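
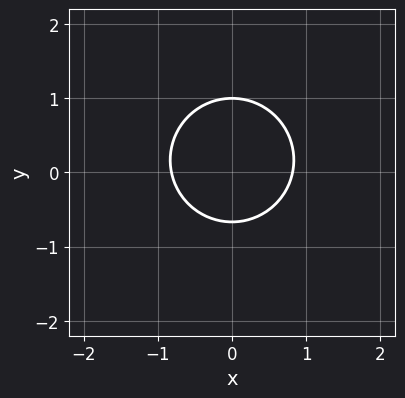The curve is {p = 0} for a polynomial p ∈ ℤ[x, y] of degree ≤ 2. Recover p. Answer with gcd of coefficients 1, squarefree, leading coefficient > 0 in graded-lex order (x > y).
3*x^2 + 3*y^2 - y - 2

The degree is 2 — the shape is more complex than any degree-1 curve.
Symmetries: the x ↦ −x reflection is a symmetry, so x appears only in even powers.
From the axis intercepts and sections: it crosses the y-axis at the gridline y = 1.
These observations pin down the coefficients.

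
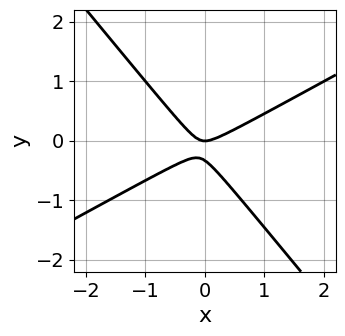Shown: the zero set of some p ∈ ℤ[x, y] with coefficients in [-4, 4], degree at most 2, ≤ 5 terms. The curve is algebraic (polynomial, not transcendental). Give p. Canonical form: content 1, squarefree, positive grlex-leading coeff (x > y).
2*x^2 - 2*x*y - 3*y^2 - y

1. Degree: no degree-1 curve has this shape, so deg p = 2.
2. Checking where it meets the axes: it crosses the x-axis at the gridline x = 0; it meets the y-axis at y = 0 (among the integer gridlines).
3. The integer polynomial consistent with all of this is the stated p.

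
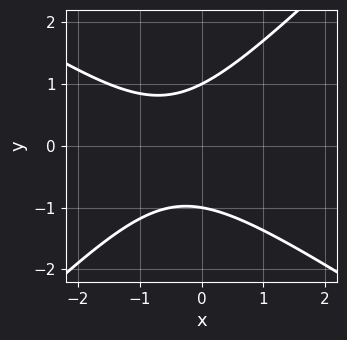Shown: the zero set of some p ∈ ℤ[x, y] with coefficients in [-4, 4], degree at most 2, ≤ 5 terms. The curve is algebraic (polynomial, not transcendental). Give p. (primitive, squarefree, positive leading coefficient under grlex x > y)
2*x^2 + x*y - 3*y^2 + 2*x + 3

1. Degree: a generic line meets the curve in up to 2 points, so deg p = 2.
2. Observable constraints: the curve avoids every integer x-axis point in the box; the y-axis gridline crossings are at y ∈ {-1, 1}.
3. Together with the visible shape, these determine p as stated.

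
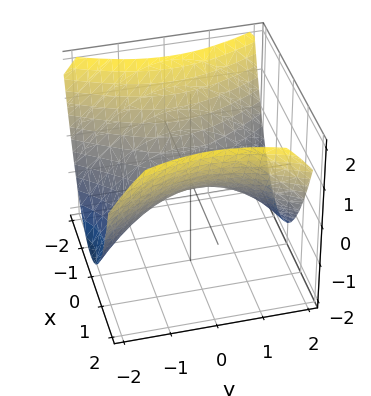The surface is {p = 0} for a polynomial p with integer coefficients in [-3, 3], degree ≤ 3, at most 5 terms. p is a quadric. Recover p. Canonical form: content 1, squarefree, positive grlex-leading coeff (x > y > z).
(a) deg p = 2. A saddle surface; a quadric.
(b) Symmetries: the x ↦ −x reflection is a symmetry, so x appears only in even powers; mirror symmetry y ↦ −y ⇒ only even powers of y.
(c) Reading off the gridlines: one z-axis crossing is at z = 0; one y-axis crossing is at y = 0; it crosses the x-axis at the gridline x = 0.
(d) Together with the visible shape, these determine p as stated.

2*x^2 - y^2 - 3*z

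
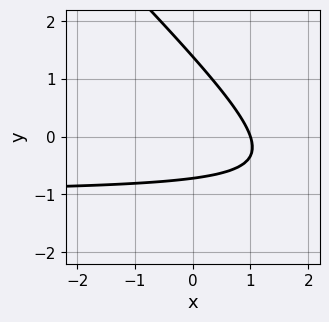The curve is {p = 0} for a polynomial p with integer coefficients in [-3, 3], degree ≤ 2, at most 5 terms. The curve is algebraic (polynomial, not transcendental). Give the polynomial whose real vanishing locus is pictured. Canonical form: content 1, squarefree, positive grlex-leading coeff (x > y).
3*x*y + 3*y^2 + 3*x - 2*y - 3

1. deg p = 2. The shape is more complex than any degree-1 curve.
2. Checking where it meets the axes: it crosses the x-axis at the gridline x = 1.
3. Solving for integer coefficients yields p as stated.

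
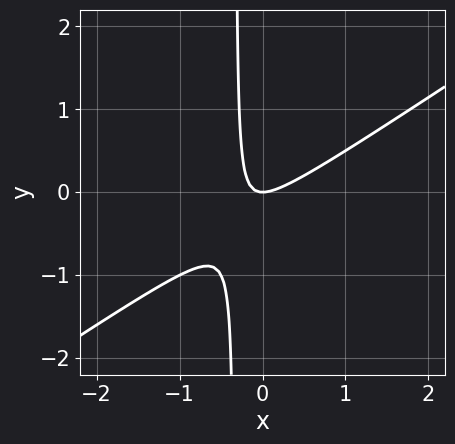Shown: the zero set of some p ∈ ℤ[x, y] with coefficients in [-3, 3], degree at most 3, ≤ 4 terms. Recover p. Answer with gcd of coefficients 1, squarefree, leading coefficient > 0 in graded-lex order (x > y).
First, deg p = 2. A generic line meets the curve in up to 2 points.
Then, checking where it meets the axes: one x-axis crossing is at x = 0; it meets the y-axis at y = 0 (among the integer gridlines).
Finally, assembling these constraints gives the stated polynomial.

2*x^2 - 3*x*y - y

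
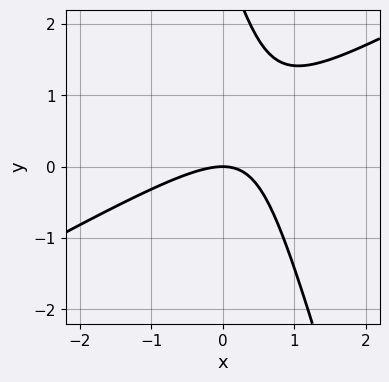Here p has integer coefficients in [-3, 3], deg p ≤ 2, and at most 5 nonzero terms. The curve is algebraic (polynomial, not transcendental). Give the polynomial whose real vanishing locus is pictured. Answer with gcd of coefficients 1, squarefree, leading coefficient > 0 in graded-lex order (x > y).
2*x^2 - 3*x*y - y^2 + 3*y

First, degree: the shape is more complex than any degree-1 curve, so deg p = 2.
Next, against the integer gridlines: one y-axis crossing is at y = 0; it meets the x-axis at x = 0 (among the integer gridlines).
Finally, the integer polynomial consistent with all of this is the stated p.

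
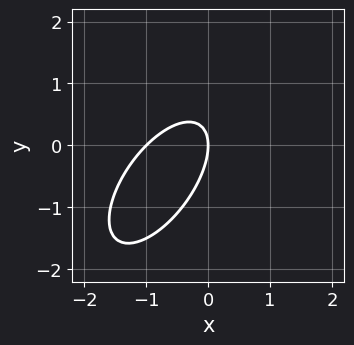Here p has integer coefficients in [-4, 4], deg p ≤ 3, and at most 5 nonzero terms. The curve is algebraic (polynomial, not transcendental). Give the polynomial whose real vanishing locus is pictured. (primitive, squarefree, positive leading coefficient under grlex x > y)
3*x^2 - 3*x*y + 2*y^2 + 3*x

First, deg p = 2. No degree-1 curve has this shape.
Next, from the axis intercepts and sections: one y-axis crossing is at y = 0; among the integer gridlines, it crosses the x-axis at x ∈ {-1, 0}.
Finally, solving for integer coefficients yields p as stated.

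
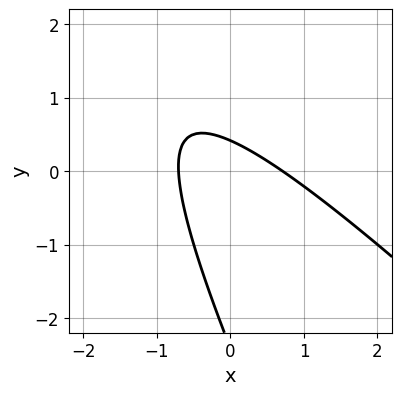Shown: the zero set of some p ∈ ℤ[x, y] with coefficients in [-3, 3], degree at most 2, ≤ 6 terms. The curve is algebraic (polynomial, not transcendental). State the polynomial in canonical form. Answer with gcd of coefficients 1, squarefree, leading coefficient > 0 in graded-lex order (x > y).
deg p = 2.
Matching integer coefficients to the picture gives p.

2*x^2 + 3*x*y + y^2 + 2*y - 1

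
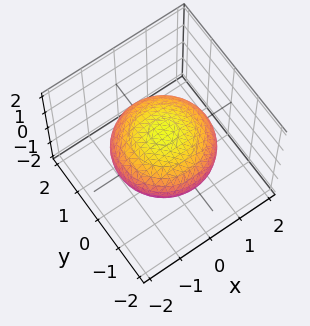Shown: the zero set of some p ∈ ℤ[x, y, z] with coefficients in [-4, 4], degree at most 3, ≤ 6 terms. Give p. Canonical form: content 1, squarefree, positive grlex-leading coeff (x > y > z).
(a) deg p = 2. No degree-1 surface has this shape.
(b) Symmetry: every cross-section ⟂ z is a circle, so x, y appear only via x² + y².
(c) Reading off the gridlines: the z-axis gridline crossings are at z ∈ {-1, 1}; a circular section at z = 0 has radius between 1 and 2.
(d) The integer polynomial consistent with all of this is the stated p.

x^2 + y^2 + 2*z^2 - 2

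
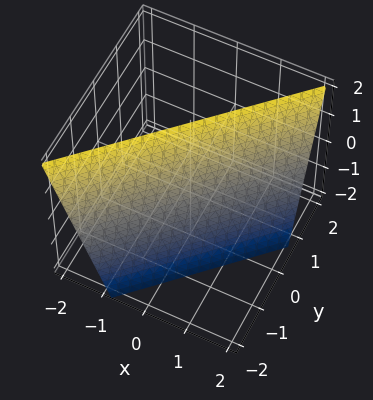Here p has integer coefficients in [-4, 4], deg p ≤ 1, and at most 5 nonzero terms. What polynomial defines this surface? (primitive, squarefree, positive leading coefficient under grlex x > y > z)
3*x - 3*y + z - 2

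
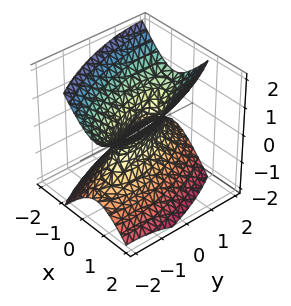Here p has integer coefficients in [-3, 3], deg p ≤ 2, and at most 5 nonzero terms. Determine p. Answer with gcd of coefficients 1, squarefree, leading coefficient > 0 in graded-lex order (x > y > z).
1. The degree is 2 — the shape is more complex than any degree-1 surface.
2. Checking where it meets the axes: the surface avoids every integer z-axis point in the box; among the integer gridlines, it crosses the y-axis at y ∈ {-1, 1}.
3. The integer polynomial consistent with all of this is the stated p.

3*x^2 + 2*x*y + y^2 - 2*z^2 - 1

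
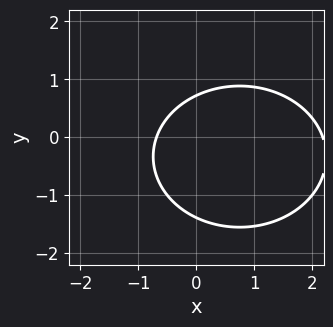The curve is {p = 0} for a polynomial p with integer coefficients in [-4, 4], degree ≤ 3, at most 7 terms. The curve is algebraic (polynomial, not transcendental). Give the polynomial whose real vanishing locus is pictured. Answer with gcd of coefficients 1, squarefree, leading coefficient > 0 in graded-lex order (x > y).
The degree is 2 — the shape is more complex than any degree-1 curve.
The integer polynomial consistent with all of this is the stated p.

2*x^2 + 3*y^2 - 3*x + 2*y - 3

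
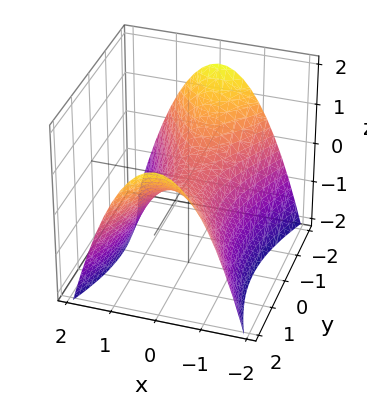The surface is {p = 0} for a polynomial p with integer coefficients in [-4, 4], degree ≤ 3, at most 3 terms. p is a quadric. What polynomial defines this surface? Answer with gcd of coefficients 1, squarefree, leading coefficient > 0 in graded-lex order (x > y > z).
1. The degree is 2 — a hyperbolic paraboloid; a quadric.
2. Symmetries: mirror symmetry y ↦ −y ⇒ only even powers of y; it's symmetric under x → −x, forcing even powers of x.
3. From the visible intercepts: it crosses the z-axis at the gridline z = 0; it crosses the x-axis at the gridline x = 0; it meets the y-axis at y = 0 (among the integer gridlines).
4. Putting this together gives p.

3*x^2 - y^2 + 3*z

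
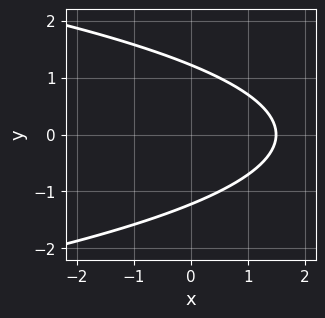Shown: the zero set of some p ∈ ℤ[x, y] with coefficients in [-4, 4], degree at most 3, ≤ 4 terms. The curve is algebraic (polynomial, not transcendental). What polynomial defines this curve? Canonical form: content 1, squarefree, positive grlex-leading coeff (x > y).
2*y^2 + 2*x - 3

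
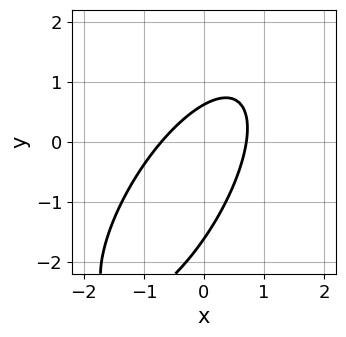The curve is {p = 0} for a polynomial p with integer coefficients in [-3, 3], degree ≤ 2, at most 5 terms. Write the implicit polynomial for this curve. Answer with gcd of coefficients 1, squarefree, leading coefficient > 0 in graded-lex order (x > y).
1. The degree is 2 — the shape is more complex than any degree-1 curve.
2. The integer polynomial consistent with all of this is the stated p.

2*x^2 - 2*x*y + y^2 + y - 1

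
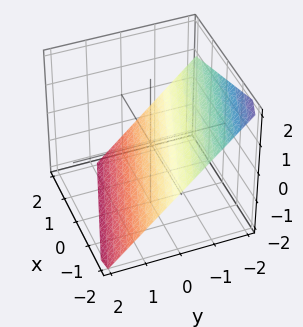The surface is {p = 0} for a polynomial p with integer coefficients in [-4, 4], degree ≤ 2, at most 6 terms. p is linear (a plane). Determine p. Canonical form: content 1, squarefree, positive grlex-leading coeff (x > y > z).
x + 3*y + 3*z + 2

(a) deg p = 1.
(b) Observable constraints: it meets the x-axis at x = -2 (among the integer gridlines).
(c) Putting this together gives p.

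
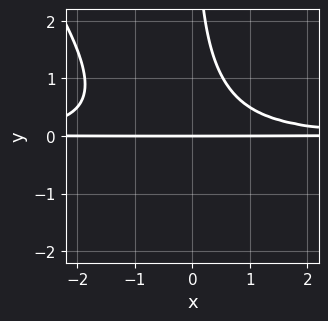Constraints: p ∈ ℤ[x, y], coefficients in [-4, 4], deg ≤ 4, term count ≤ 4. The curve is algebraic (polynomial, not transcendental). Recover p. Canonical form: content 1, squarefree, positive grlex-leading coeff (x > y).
3*x^2*y^2 + 2*x*y^3 + 2*x*y^2 - 3*y

First, deg p = 4.
Next, against the integer gridlines: every point of the x-axis in the box is on the curve; one y-axis crossing is at y = 0.
Finally, putting this together gives p.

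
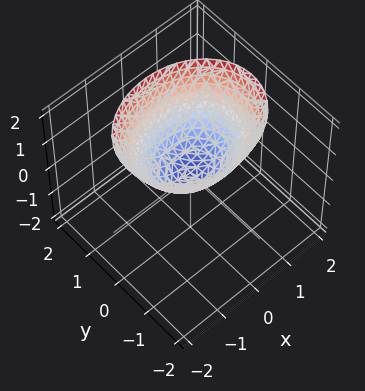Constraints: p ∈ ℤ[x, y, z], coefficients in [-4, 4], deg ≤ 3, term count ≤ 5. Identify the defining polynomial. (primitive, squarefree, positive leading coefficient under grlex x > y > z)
2*x^2 + 3*y^2 - 3*z

First, degree: a paraboloid; a quadric, so deg p = 2.
Next, symmetries: the y ↦ −y reflection is a symmetry, so y appears only in even powers; the x ↦ −x reflection is a symmetry, so x appears only in even powers.
Then, against the integer gridlines: it meets the z-axis at z = 0 (among the integer gridlines); it crosses the x-axis at the gridline x = 0; it meets the y-axis at y = 0 (among the integer gridlines).
Finally, the integer polynomial consistent with all of this is the stated p.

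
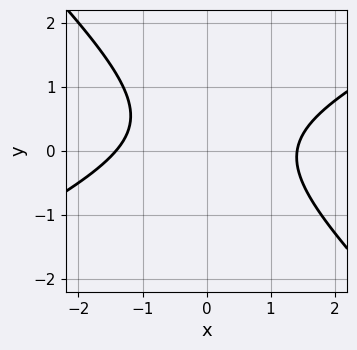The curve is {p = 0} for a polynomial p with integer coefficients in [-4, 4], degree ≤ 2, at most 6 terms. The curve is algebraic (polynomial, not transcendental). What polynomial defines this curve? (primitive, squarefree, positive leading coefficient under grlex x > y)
(a) The degree is 2 — a generic line meets the curve in up to 2 points.
(b) Checking where it meets the axes: the curve avoids every integer y-axis point in the box.
(c) Assembling these constraints gives the stated polynomial.

x^2 - x*y - 2*y^2 + y - 2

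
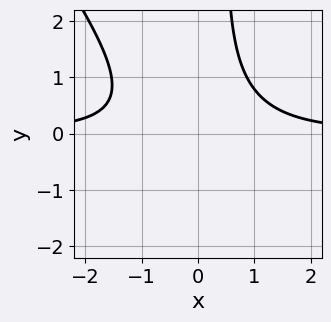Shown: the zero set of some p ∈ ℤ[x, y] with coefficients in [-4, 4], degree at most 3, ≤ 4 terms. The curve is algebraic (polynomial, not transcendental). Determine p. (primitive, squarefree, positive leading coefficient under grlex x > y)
First, deg p = 3.
Next, observable constraints: the curve avoids every integer x-axis point in the box; no y-intercept at any integer in the box.
Finally, solving for integer coefficients yields p as stated.

3*x^2*y + 2*x*y^2 - y^2 - 3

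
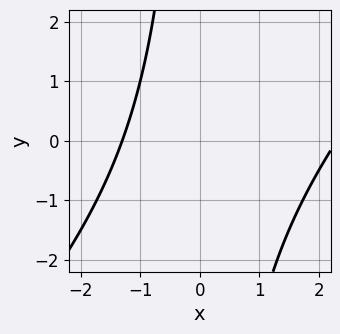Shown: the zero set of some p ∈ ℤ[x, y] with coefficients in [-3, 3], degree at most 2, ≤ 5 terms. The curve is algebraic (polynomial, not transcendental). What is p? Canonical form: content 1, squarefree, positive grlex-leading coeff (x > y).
x^2 - x*y - x - 3

deg p = 2. No degree-1 curve has this shape.
Reading off the gridlines: it misses every integer gridline on the y-axis.
Putting this together gives p.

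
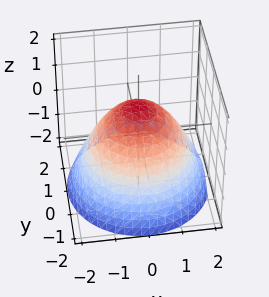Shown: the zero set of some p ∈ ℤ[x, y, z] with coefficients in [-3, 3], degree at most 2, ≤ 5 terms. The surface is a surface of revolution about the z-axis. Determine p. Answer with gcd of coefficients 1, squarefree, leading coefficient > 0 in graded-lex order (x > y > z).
2*x^2 + 2*y^2 + 3*z - 3

First, degree: a generic line meets the surface in up to 2 points, so deg p = 2.
Then, symmetry: the surface is invariant under rotation about z: p = q(x² + y², z).
Next, from the axis intercepts and sections: one z-axis crossing is at z = 1; a circular section at z = 0 has radius between 1 and 2.
Finally, solving for integer coefficients yields p as stated.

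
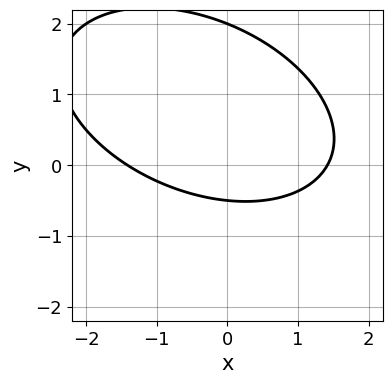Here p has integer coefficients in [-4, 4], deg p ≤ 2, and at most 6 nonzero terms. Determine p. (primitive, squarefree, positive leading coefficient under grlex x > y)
x^2 + x*y + 2*y^2 - 3*y - 2

First, deg p = 2. The shape is more complex than any degree-1 curve.
Next, reading off the gridlines: it meets the y-axis at y = 2 (among the integer gridlines).
Finally, matching integer coefficients to the picture gives p.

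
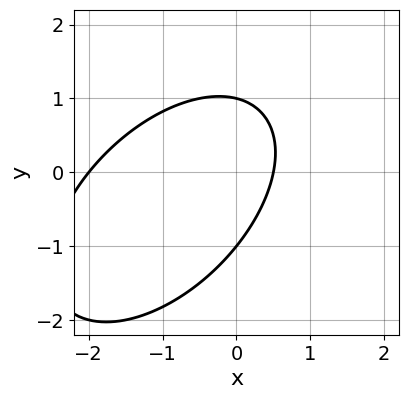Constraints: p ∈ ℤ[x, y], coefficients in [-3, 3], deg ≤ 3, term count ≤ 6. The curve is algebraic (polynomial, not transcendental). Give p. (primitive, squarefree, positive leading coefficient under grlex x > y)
2*x^2 - 2*x*y + 2*y^2 + 3*x - 2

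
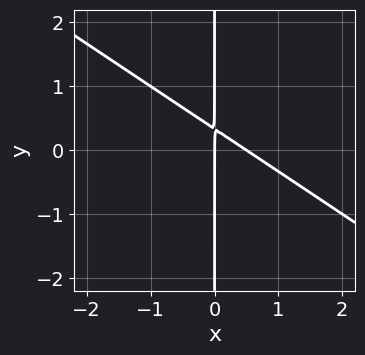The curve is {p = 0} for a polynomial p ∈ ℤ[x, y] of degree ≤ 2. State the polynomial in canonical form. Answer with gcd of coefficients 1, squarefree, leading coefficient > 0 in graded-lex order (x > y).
deg p = 2.
Reading off the gridlines: every point of the y-axis in the box is on the curve; one x-axis crossing is at x = 0.
The integer polynomial consistent with all of this is the stated p.

2*x^2 + 3*x*y - x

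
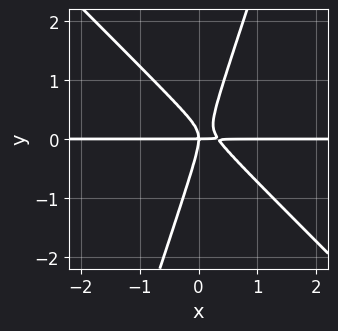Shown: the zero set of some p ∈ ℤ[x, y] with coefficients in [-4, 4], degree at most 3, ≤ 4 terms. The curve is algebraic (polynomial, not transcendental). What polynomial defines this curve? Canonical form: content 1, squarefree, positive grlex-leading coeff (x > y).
1. deg p = 3. No degree-2 curve has this shape.
2. Against the integer gridlines: the visible x-axis segment lies entirely on the curve; it crosses the y-axis at the gridline y = 0.
3. Matching integer coefficients to the picture gives p.

3*x^2*y + 2*x*y^2 - y^3 - x*y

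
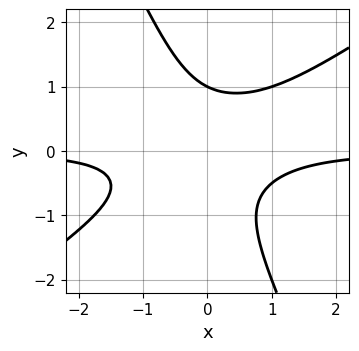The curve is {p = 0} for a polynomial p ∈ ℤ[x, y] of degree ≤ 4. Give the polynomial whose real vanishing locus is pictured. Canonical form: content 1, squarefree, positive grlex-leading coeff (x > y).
deg p = 3.
From the visible intercepts: it misses every integer gridline on the x-axis; one y-axis crossing is at y = 1.
Assembling these constraints gives the stated polynomial.

3*x^2*y - 3*x*y^2 - 2*y^3 + 2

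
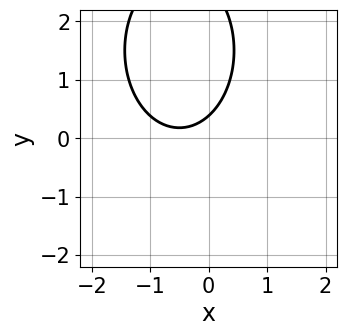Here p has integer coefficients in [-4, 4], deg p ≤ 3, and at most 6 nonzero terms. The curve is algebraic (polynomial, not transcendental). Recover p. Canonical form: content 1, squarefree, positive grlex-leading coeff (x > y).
First, degree: no degree-1 curve has this shape, so deg p = 2.
Then, from the axis intercepts and sections: the curve avoids every integer x-axis point in the box.
Finally, together with the visible shape, these determine p as stated.

2*x^2 + y^2 + 2*x - 3*y + 1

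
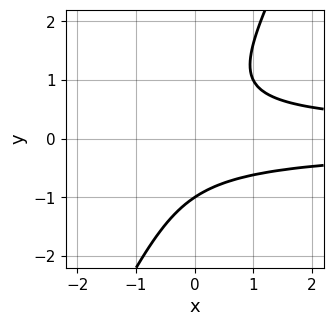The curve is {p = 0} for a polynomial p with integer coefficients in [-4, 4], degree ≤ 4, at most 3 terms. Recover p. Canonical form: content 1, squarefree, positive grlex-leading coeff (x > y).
2*x*y^2 - y^3 - 1

1. Degree: the shape is more complex than any degree-2 curve, so deg p = 3.
2. Reading off the gridlines: it crosses the y-axis at the gridline y = -1; no x-intercept at any integer in the box.
3. These observations pin down the coefficients.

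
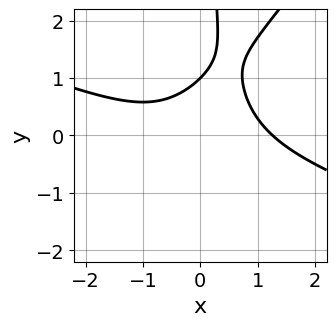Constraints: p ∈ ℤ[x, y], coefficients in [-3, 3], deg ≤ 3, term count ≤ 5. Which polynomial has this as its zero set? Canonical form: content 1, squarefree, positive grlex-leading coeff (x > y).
1. deg p = 3.
2. From the axis intercepts and sections: one y-axis crossing is at y = 1.
3. Fitting integer coefficients to these (and the overall shape) gives p.

x^3 + 2*x^2*y - 2*x*y^2 + 2*y - 2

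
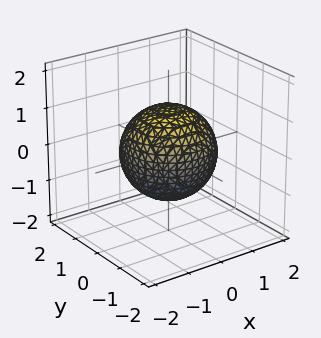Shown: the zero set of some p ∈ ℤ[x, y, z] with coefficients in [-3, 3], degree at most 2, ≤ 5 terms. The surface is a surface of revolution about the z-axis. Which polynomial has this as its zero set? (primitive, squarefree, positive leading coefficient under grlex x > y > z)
2*x^2 + 2*y^2 + 2*z^2 - 3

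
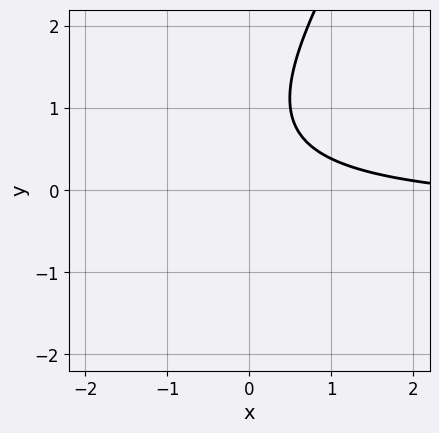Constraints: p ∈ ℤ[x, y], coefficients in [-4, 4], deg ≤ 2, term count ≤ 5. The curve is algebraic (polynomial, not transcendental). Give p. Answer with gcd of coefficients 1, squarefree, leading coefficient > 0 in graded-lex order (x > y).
The degree is 2 — no degree-1 curve has this shape.
From the visible intercepts: the curve avoids every integer y-axis point in the box; the curve avoids every integer x-axis point in the box.
Fitting integer coefficients to these (and the overall shape) gives p.

3*x*y - 2*y^2 + x + 3*y - 3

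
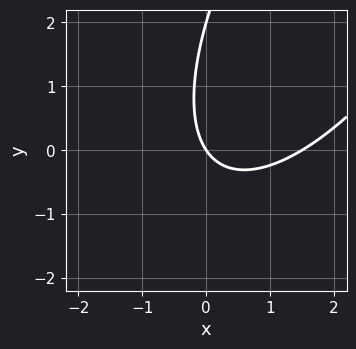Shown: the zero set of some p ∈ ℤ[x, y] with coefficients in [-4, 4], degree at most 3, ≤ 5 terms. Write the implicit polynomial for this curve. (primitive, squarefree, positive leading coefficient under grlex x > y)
2*x^2 - 2*x*y + y^2 - 3*x - 2*y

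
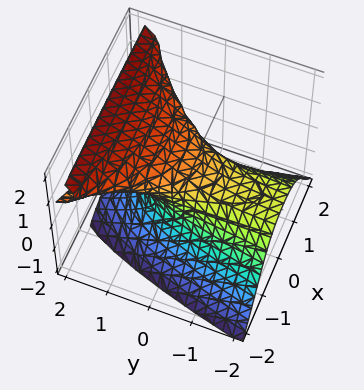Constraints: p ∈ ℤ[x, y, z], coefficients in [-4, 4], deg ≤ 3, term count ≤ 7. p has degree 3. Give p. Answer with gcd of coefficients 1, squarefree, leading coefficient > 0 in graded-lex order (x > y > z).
x^2*z - z^3 - 2*x^2 + 2*y*z + 1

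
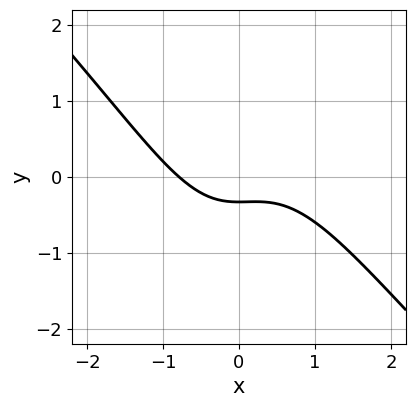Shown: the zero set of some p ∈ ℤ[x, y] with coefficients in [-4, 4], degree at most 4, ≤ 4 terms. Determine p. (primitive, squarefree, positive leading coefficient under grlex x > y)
2*x^3 + 2*x^2*y + 3*y + 1

1. The degree is 3 — a generic line meets the curve in up to 3 points.
2. Solving for integer coefficients yields p as stated.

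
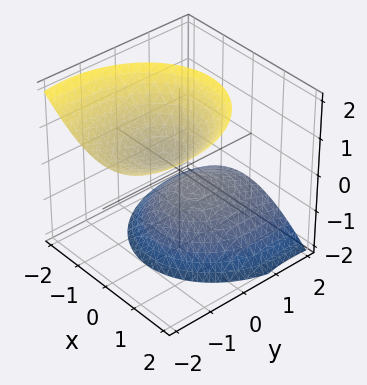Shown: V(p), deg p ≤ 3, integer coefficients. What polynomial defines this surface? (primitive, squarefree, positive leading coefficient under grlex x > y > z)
3*x^2 + 2*y^2 + 3*y*z - 2*z^2 + 1

The picture has 2 separate pieces.
The degree is 2 — no degree-1 surface has this shape.
Reading off the gridlines: no x-intercept at any integer in the box; the surface avoids every integer y-axis point in the box.
Matching integer coefficients to the picture gives p.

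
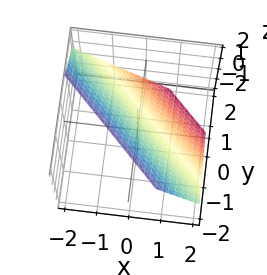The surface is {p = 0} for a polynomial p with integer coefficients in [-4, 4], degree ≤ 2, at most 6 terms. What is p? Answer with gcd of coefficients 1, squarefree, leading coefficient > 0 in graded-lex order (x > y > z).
First, deg p = 1. The surface is flat (a plane).
Finally, putting this together gives p.

3*x + 3*y + 3*z - 2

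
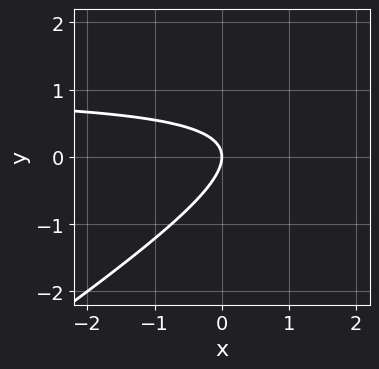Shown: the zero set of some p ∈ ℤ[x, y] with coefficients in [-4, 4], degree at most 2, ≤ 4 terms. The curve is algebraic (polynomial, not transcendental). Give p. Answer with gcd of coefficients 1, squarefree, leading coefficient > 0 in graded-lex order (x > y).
2*x*y - 3*y^2 - 2*x

(a) deg p = 2. A generic line meets the curve in up to 2 points.
(b) Checking where it meets the axes: it crosses the x-axis at the gridline x = 0; one y-axis crossing is at y = 0.
(c) Putting this together gives p.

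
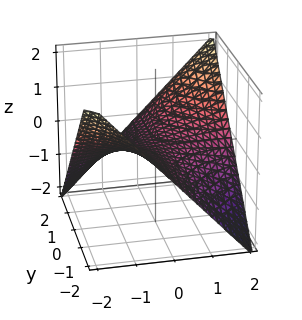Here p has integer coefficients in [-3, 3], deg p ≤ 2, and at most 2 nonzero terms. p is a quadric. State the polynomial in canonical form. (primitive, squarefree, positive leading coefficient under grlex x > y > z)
x*y - 2*z

Degree: a hyperbolic paraboloid; a quadric, so deg p = 2.
From the visible intercepts: every point of the y-axis in the box is on the surface; it meets the z-axis at z = 0 (among the integer gridlines); the visible x-axis segment lies entirely on the surface.
Solving for integer coefficients yields p as stated.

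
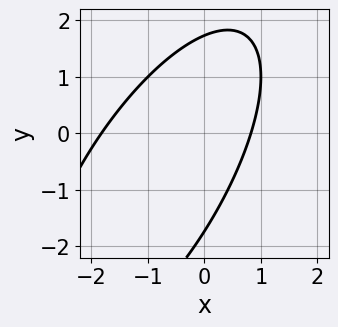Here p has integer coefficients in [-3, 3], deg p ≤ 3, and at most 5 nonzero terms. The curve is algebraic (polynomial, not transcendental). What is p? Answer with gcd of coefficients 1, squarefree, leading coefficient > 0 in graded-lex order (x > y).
First, the degree is 2 — a generic line meets the curve in up to 2 points.
Finally, the integer polynomial consistent with all of this is the stated p.

2*x^2 - 2*x*y + y^2 + 2*x - 3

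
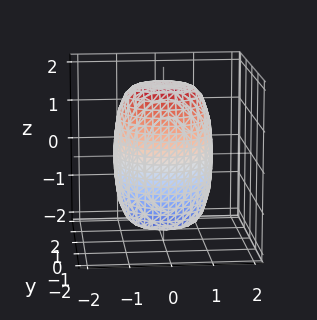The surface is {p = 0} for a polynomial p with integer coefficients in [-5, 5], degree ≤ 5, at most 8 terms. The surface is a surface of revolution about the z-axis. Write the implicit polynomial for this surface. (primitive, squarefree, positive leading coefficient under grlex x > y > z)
2*x^4 + 4*x^2*y^2 + 2*y^4 - x^2 - y^2 + z^2 - 3

Degree: a generic line meets the surface in up to 4 points, so deg p = 4.
Symmetries: rotational symmetry about the z-axis ⇒ p depends on x, y only through x² + y².
From the axis intercepts and sections: a circular section at z = 1 has radius between 1 and 2.
Putting this together gives p.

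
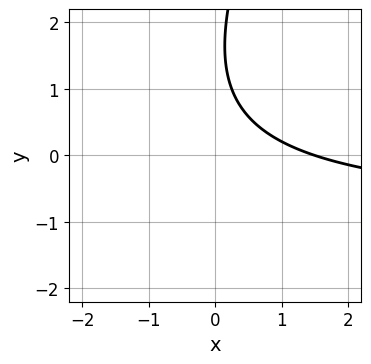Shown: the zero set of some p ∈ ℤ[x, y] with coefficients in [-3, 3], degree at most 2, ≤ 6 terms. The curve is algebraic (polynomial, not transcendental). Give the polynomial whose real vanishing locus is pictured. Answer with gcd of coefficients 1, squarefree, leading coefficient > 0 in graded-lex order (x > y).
1. The degree is 2 — no degree-1 curve has this shape.
2. Against the integer gridlines: the curve avoids every integer y-axis point in the box.
3. Together with the visible shape, these determine p as stated.

2*x*y - y^2 + 2*x + 3*y - 3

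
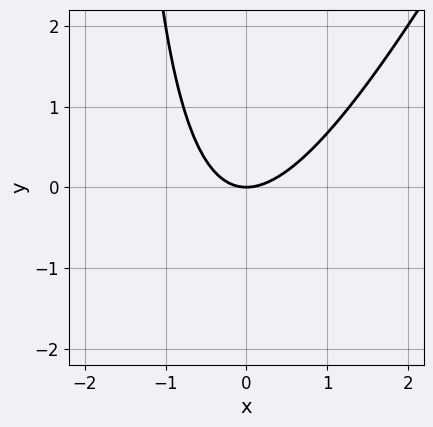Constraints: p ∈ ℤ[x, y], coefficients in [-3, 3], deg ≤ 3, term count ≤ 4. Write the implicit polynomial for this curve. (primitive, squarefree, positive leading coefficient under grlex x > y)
(a) Degree: no degree-1 curve has this shape, so deg p = 2.
(b) Checking where it meets the axes: it meets the x-axis at x = 0 (among the integer gridlines); it crosses the y-axis at the gridline y = 0.
(c) Fitting integer coefficients to these (and the overall shape) gives p.

2*x^2 - x*y - 2*y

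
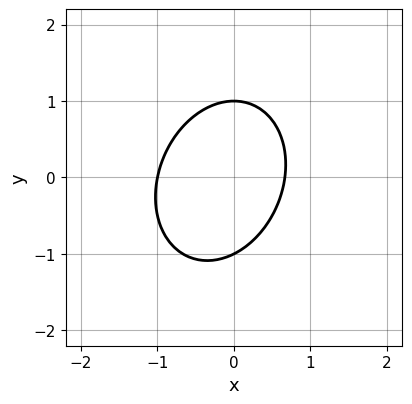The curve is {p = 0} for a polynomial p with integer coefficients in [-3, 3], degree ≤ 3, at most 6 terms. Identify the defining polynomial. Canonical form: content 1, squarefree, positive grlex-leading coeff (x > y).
3*x^2 - x*y + 2*y^2 + x - 2

1. Degree: a generic line meets the curve in up to 2 points, so deg p = 2.
2. Observable constraints: among the integer gridlines, it crosses the y-axis at y ∈ {-1, 1}; one x-axis crossing is at x = -1.
3. Assembling these constraints gives the stated polynomial.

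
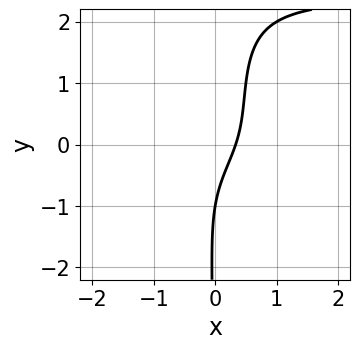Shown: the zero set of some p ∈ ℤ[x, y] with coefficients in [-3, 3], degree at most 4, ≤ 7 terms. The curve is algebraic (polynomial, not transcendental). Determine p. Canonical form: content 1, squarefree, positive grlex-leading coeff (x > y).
x*y^3 - 2*x*y^2 - 3*x + y + 1

1. deg p = 4.
2. Checking where it meets the axes: it meets the y-axis at y = -1 (among the integer gridlines).
3. Putting this together gives p.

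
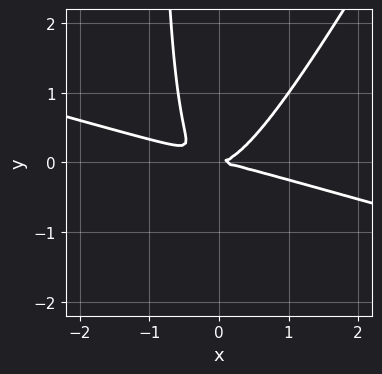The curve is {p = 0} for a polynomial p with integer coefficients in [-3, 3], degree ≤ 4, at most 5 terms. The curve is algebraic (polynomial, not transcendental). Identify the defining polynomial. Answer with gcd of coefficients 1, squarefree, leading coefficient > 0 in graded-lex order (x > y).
x^3 + 3*x^2*y - 2*x*y^2 - 2*y^2

(a) The degree is 3 — no degree-2 curve has this shape.
(b) From the visible intercepts: it meets the y-axis at y = 0 (among the integer gridlines); it crosses the x-axis at the gridline x = 0.
(c) Putting this together gives p.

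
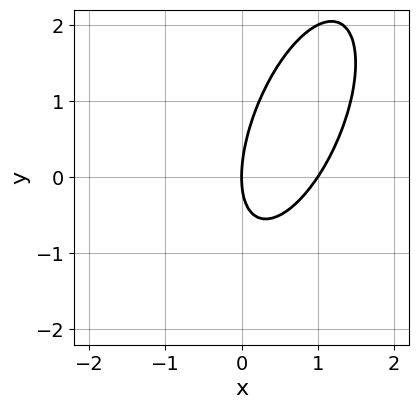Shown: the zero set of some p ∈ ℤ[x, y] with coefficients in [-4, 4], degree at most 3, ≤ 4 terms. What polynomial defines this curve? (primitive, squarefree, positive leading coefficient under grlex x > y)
3*x^2 - 2*x*y + y^2 - 3*x

First, deg p = 2.
Next, reading off the gridlines: it meets the y-axis at y = 0 (among the integer gridlines); among the integer gridlines, it crosses the x-axis at x ∈ {0, 1}.
Finally, these observations pin down the coefficients.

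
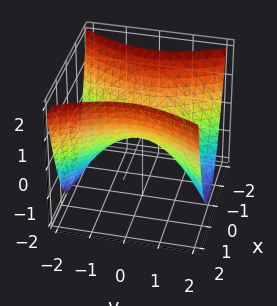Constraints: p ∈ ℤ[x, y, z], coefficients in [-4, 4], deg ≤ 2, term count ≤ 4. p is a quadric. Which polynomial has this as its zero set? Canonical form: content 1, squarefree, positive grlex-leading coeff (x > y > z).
Degree: a hyperbolic paraboloid; a quadric, so deg p = 2.
Symmetries: mirror symmetry x ↦ −x ⇒ only even powers of x; the y ↦ −y reflection is a symmetry, so y appears only in even powers.
From the visible intercepts: one y-axis crossing is at y = 0; one x-axis crossing is at x = 0; one z-axis crossing is at z = 0.
Matching integer coefficients to the picture gives p.

2*x^2 - y^2 - 2*z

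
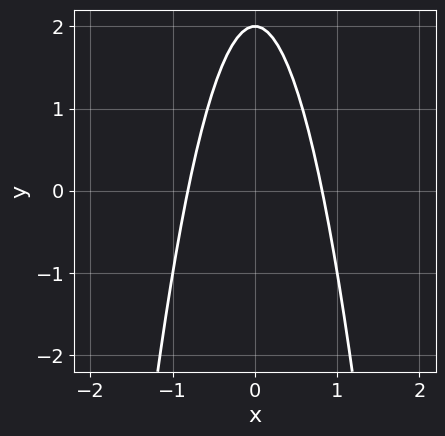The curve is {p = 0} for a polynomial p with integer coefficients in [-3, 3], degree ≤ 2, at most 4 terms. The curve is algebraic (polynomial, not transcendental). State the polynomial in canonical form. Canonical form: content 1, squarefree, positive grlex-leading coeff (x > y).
3*x^2 + y - 2

First, degree: no degree-1 curve has this shape, so deg p = 2.
Then, symmetries: mirror symmetry x ↦ −x ⇒ only even powers of x.
Then, from the axis intercepts and sections: it crosses the y-axis at the gridline y = 2.
Finally, solving for integer coefficients yields p as stated.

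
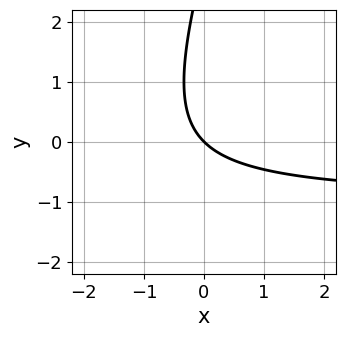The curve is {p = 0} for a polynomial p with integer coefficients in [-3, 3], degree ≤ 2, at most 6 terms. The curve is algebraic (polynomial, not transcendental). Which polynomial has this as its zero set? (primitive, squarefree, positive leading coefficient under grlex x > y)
(a) The degree is 2 — a generic line meets the curve in up to 2 points.
(b) Checking where it meets the axes: one y-axis crossing is at y = 0; one x-axis crossing is at x = 0.
(c) Matching integer coefficients to the picture gives p.

3*x*y - y^2 + 3*x + 3*y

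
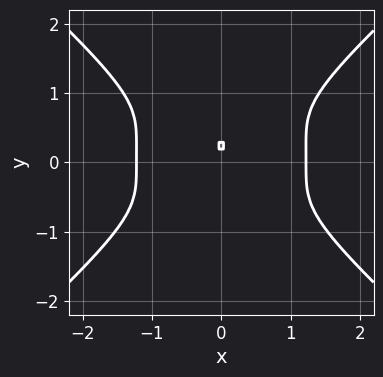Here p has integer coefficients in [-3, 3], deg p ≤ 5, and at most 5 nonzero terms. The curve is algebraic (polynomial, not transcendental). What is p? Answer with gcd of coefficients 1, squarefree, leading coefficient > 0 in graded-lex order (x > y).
First, the degree is 4 — the shape is more complex than any degree-3 curve.
Then, symmetries: mirror symmetry x ↦ −x ⇒ only even powers of x.
Then, from the visible intercepts: one y-axis crossing is at y = 0; one x-axis crossing is at x = 0.
Finally, together with the visible shape, these determine p as stated.

2*x^4 - 3*y^4 + y^3 - 3*x^2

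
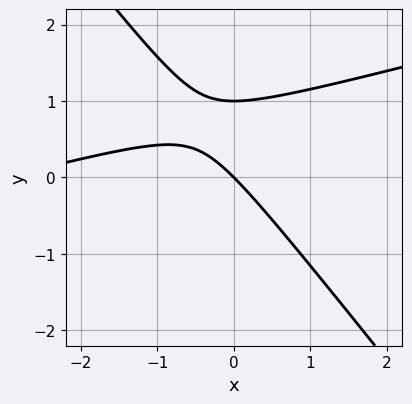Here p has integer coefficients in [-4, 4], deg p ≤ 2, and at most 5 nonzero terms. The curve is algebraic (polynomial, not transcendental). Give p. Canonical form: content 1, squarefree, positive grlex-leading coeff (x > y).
x^2 - 3*x*y - 3*y^2 + 3*x + 3*y

First, the degree is 2 — no degree-1 curve has this shape.
Then, observable constraints: the y-axis gridline crossings are at y ∈ {0, 1}; it meets the x-axis at x = 0 (among the integer gridlines).
Finally, together with the visible shape, these determine p as stated.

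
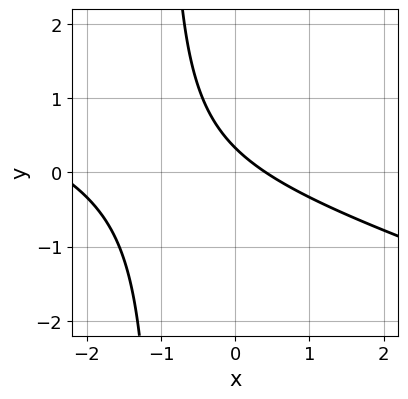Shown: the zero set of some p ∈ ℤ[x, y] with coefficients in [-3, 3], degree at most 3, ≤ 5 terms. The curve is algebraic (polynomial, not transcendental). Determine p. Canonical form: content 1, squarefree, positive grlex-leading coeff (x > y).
x^2 + 3*x*y + 2*x + 3*y - 1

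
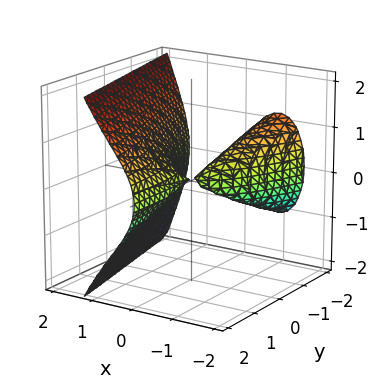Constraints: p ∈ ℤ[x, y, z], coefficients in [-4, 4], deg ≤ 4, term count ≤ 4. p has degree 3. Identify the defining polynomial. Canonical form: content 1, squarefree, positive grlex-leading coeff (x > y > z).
(a) The picture has 2 separate pieces. They look like related sheets of one shape, so recover p as a whole.
(b) Degree: a generic line meets the surface in up to 3 points, so deg p = 3.
(c) Against the integer gridlines: it crosses the x-axis at the gridline x = 0; every point of the y-axis in the box is on the surface; it meets the z-axis at z = 0 (among the integer gridlines).
(d) Together with the visible shape, these determine p as stated.

x^3 + x*y - z^2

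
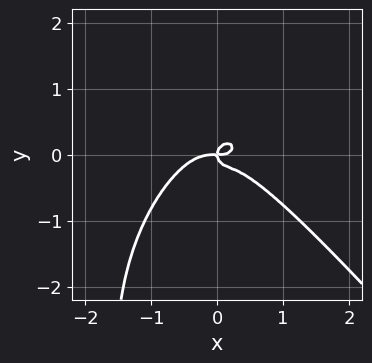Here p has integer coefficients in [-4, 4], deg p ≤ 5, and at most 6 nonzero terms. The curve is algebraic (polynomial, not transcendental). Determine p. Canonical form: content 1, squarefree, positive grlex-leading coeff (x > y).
3*x^4 + 2*x*y^3 + 2*x^2*y + 3*y^3 - x*y

deg p = 4. No degree-3 curve has this shape.
Checking where it meets the axes: it crosses the y-axis at the gridline y = 0; it crosses the x-axis at the gridline x = 0.
Assembling these constraints gives the stated polynomial.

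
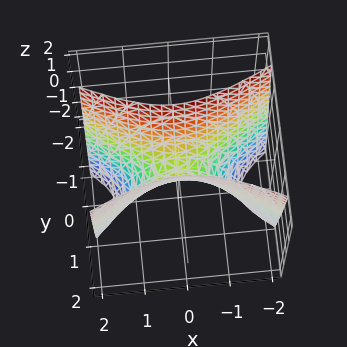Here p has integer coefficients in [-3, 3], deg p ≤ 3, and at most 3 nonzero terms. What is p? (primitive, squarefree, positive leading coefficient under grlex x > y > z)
(a) deg p = 2.
(b) Symmetries: the y ↦ −y reflection is a symmetry, so y appears only in even powers; mirror symmetry x ↦ −x ⇒ only even powers of x.
(c) Against the integer gridlines: it meets the y-axis at y = 0 (among the integer gridlines); it meets the z-axis at z = 0 (among the integer gridlines); it crosses the x-axis at the gridline x = 0.
(d) Assembling these constraints gives the stated polynomial.

x^2 - 3*y^2 + z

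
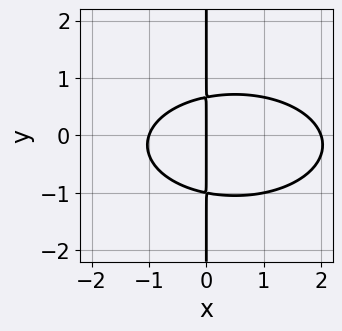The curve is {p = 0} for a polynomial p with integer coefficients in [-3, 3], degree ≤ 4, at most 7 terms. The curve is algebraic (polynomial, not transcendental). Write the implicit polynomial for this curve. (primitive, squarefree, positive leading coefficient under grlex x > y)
x^3 + 3*x*y^2 - x^2 + x*y - 2*x

First, the degree is 3 — the shape is more complex than any degree-2 curve.
Next, reading off the gridlines: among the integer gridlines, it crosses the x-axis at x ∈ {-1, 0, 2}; every point of the y-axis in the box is on the curve.
Finally, together with the visible shape, these determine p as stated.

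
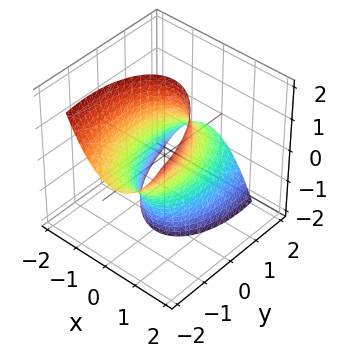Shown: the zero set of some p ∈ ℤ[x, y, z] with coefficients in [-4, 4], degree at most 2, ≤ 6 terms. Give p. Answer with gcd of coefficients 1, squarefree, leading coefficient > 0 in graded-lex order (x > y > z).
3*x^2 + x*y + y^2 + 2*y*z - 2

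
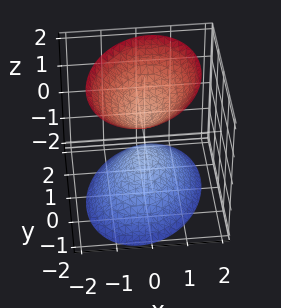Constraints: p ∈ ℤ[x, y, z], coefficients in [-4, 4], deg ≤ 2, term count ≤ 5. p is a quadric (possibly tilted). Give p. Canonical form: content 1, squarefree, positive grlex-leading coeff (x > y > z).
3*x^2 - x*y + 2*y^2 - 2*z^2 + 1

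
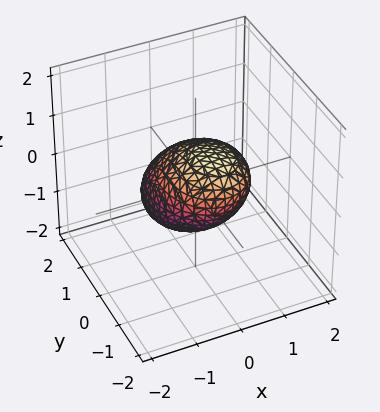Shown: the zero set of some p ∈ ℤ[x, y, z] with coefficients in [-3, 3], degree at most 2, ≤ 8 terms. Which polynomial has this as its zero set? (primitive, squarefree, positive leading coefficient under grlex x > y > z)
3*x^2 - x*z + 2*y^2 + 2*y*z + 3*z^2 - 3

(a) deg p = 2. No degree-1 surface has this shape.
(b) Reading off the gridlines: the x-axis gridline crossings are at x ∈ {-1, 1}; the z-axis gridline crossings are at z ∈ {-1, 1}.
(c) Matching integer coefficients to the picture gives p.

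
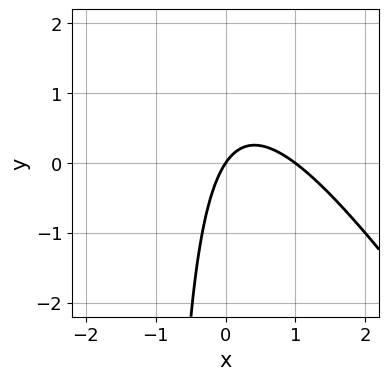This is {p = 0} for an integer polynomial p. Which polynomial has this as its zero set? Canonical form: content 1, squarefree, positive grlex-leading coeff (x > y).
(a) The degree is 2 — no degree-1 curve has this shape.
(b) Observable constraints: it meets the y-axis at y = 0 (among the integer gridlines); among the integer gridlines, it crosses the x-axis at x ∈ {0, 1}.
(c) Putting this together gives p.

3*x^2 + 2*x*y - 3*x + 2*y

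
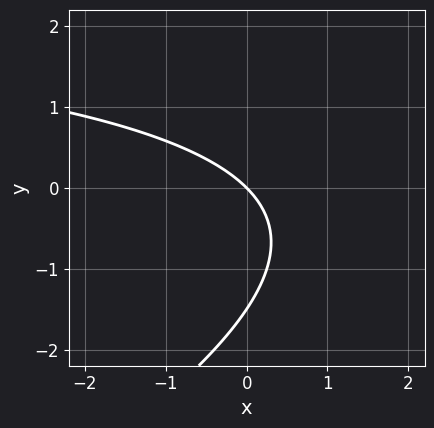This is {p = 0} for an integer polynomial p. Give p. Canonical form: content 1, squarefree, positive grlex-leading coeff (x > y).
deg p = 2. A generic line meets the curve in up to 2 points.
Reading off the gridlines: one y-axis crossing is at y = 0; it crosses the x-axis at the gridline x = 0.
The integer polynomial consistent with all of this is the stated p.

x*y - 2*y^2 - 3*x - 3*y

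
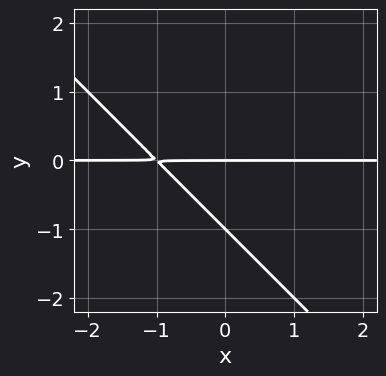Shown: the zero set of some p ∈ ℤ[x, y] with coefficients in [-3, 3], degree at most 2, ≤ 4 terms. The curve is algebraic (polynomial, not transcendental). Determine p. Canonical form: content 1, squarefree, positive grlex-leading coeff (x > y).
x*y + y^2 + y

1. The degree is 2 — no degree-1 curve has this shape.
2. From the axis intercepts and sections: the visible x-axis segment lies entirely on the curve; among the integer gridlines, it crosses the y-axis at y ∈ {-1, 0}.
3. Fitting integer coefficients to these (and the overall shape) gives p.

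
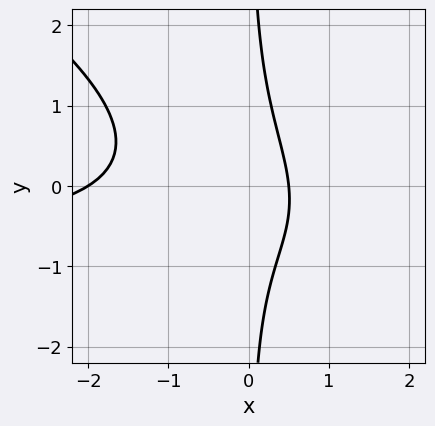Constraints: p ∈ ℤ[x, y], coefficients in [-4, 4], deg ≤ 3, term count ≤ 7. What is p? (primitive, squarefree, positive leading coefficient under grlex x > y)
2*x^2*y + 3*x*y^2 + 2*x^2 + 3*x - 2

First, degree: a generic line meets the curve in up to 3 points, so deg p = 3.
Next, checking where it meets the axes: it crosses the x-axis at the gridline x = -2; no y-intercept at any integer in the box.
Finally, these observations pin down the coefficients.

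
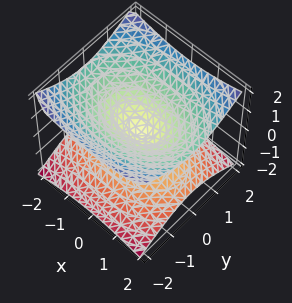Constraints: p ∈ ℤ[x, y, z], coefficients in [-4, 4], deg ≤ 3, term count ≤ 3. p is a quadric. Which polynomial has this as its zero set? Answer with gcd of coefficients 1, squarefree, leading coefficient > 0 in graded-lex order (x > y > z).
x^2 + 2*y^2 - 3*z^2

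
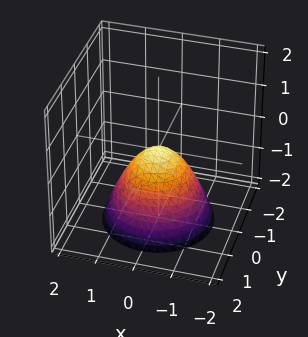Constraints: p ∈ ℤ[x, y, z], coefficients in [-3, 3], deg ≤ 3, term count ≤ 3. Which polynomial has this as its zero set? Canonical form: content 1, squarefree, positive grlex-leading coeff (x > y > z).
x^2 + y^2 + z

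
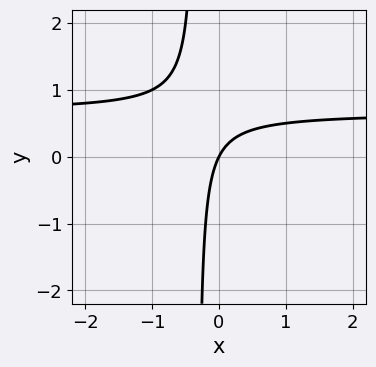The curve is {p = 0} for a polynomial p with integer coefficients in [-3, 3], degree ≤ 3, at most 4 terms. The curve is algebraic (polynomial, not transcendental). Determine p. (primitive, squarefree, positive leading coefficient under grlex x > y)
3*x*y - 2*x + y

First, the degree is 2 — a generic line meets the curve in up to 2 points.
Then, against the integer gridlines: it meets the y-axis at y = 0 (among the integer gridlines); it crosses the x-axis at the gridline x = 0.
Finally, fitting integer coefficients to these (and the overall shape) gives p.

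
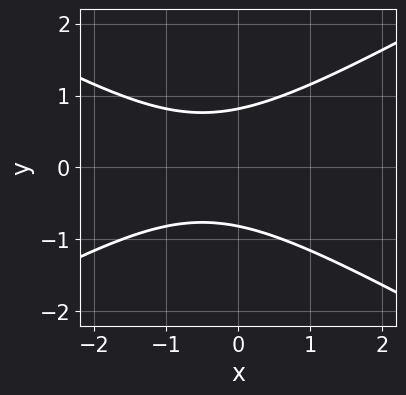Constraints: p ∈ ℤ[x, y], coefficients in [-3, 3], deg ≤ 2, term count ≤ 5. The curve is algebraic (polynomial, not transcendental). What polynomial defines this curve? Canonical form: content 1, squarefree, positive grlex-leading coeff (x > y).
x^2 - 3*y^2 + x + 2

(a) Degree: the shape is more complex than any degree-1 curve, so deg p = 2.
(b) Symmetries: it's symmetric under y → −y, forcing even powers of y.
(c) Checking where it meets the axes: no x-intercept at any integer in the box.
(d) Solving for integer coefficients yields p as stated.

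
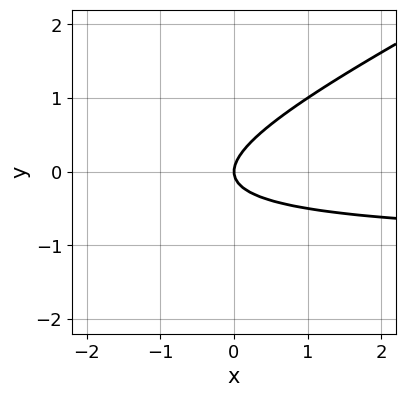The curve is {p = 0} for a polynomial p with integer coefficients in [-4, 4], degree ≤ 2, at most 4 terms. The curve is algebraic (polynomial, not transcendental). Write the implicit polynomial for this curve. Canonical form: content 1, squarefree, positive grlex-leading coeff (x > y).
x*y - 2*y^2 + x

1. deg p = 2. A generic line meets the curve in up to 2 points.
2. From the visible intercepts: one x-axis crossing is at x = 0; one y-axis crossing is at y = 0.
3. Matching integer coefficients to the picture gives p.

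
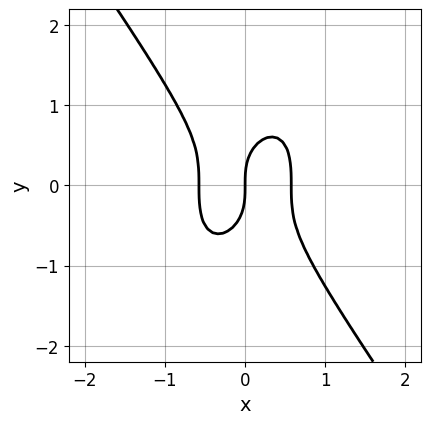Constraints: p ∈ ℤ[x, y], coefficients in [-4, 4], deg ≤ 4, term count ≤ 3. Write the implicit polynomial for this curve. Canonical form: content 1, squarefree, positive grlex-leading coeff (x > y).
The degree is 3 — no degree-2 curve has this shape.
Observable constraints: it crosses the y-axis at the gridline y = 0; one x-axis crossing is at x = 0.
Fitting integer coefficients to these (and the overall shape) gives p.

3*x^3 + y^3 - x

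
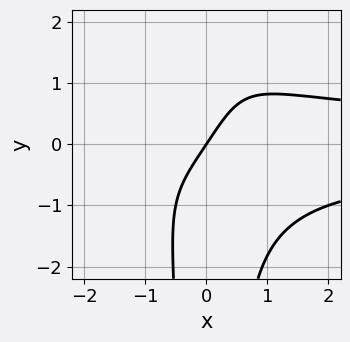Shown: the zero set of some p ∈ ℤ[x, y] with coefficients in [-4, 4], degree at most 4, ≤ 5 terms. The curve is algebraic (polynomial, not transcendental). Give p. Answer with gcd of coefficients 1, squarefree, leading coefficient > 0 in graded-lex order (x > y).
First, the degree is 4 — no degree-3 curve has this shape.
Then, from the axis intercepts and sections: it crosses the x-axis at the gridline x = 0; one y-axis crossing is at y = 0.
Finally, fitting integer coefficients to these (and the overall shape) gives p.

2*x^2*y^2 - 3*x + 2*y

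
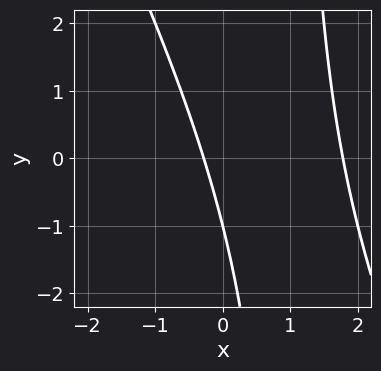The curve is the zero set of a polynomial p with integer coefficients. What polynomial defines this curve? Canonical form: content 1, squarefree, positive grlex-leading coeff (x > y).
1. deg p = 2. A generic line meets the curve in up to 2 points.
2. From the visible intercepts: one y-axis crossing is at y = -1.
3. Assembling these constraints gives the stated polynomial.

2*x^2 + x*y - 3*x - y - 1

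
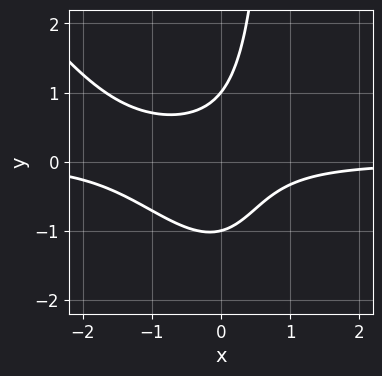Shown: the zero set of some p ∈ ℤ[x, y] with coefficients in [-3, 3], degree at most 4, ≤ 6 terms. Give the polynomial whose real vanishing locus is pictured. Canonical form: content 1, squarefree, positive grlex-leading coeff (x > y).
(a) Degree: a generic line meets the curve in up to 3 points, so deg p = 3.
(b) From the axis intercepts and sections: the y-axis gridline crossings are at y ∈ {-1, 1}; no x-intercept at any integer in the box.
(c) Matching integer coefficients to the picture gives p.

3*x^2*y + 2*x*y^2 + 3*x*y - 2*y^2 + 2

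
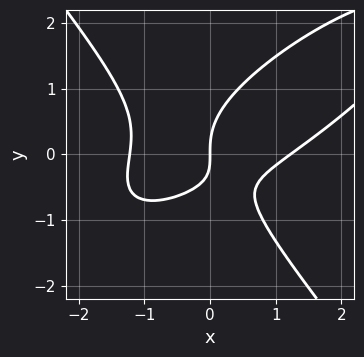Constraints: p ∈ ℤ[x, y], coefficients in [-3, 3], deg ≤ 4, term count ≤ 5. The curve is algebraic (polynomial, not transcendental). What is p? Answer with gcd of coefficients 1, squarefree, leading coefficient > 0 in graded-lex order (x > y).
1. deg p = 3. The shape is more complex than any degree-2 curve.
2. Checking where it meets the axes: it crosses the x-axis at the gridline x = 0; it meets the y-axis at y = 0 (among the integer gridlines).
3. Assembling these constraints gives the stated polynomial.

2*x^3 - 3*x^2*y + 3*y^3 - 3*x*y - 3*x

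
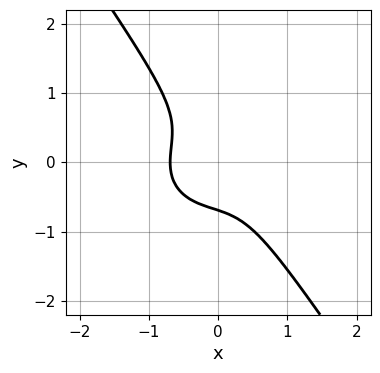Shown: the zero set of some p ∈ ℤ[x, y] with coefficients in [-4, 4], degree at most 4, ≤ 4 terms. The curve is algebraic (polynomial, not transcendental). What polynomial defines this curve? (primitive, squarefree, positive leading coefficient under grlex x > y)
(a) The degree is 3 — the shape is more complex than any degree-2 curve.
(b) Matching integer coefficients to the picture gives p.

3*x^3 + 3*x*y^2 + 3*y^3 + 1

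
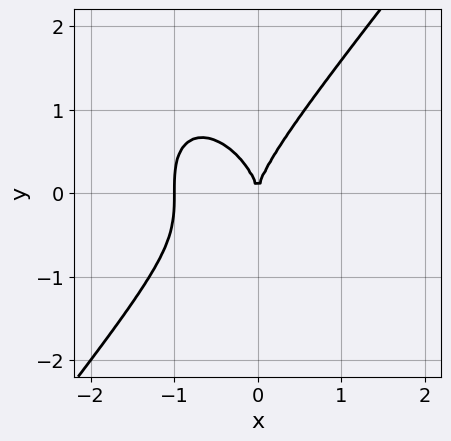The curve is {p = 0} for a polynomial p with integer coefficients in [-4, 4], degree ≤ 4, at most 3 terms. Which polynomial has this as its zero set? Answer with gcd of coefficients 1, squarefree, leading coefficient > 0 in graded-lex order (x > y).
2*x^3 - y^3 + 2*x^2

First, the degree is 3 — a generic line meets the curve in up to 3 points.
Next, reading off the gridlines: the x-axis gridline crossings are at x ∈ {-1, 0}; one y-axis crossing is at y = 0.
Finally, fitting integer coefficients to these (and the overall shape) gives p.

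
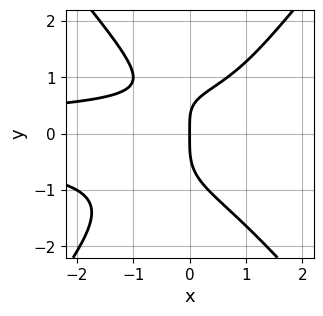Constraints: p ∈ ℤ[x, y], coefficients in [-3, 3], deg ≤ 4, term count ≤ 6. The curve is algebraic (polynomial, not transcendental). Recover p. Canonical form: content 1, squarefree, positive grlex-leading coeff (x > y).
3*x^2*y^2 - 2*y^4 - 2*x*y + 3*x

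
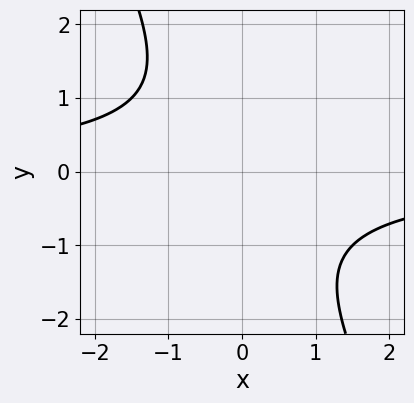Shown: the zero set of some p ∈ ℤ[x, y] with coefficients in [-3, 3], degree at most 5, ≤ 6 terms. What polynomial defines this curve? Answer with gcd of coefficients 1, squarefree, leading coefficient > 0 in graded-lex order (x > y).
Degree: a generic line meets the curve in up to 4 points, so deg p = 4.
From the axis intercepts and sections: the curve avoids every integer x-axis point in the box; it misses every integer gridline on the y-axis.
The integer polynomial consistent with all of this is the stated p.

2*x*y^3 + y^4 + 2*x*y + 2*y^2 + 3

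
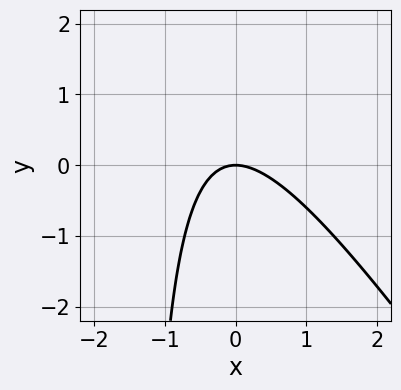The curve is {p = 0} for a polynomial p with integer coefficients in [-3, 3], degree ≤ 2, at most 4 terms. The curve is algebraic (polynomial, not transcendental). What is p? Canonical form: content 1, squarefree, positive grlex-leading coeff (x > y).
3*x^2 + 2*x*y + 3*y

First, deg p = 2.
Next, checking where it meets the axes: it crosses the x-axis at the gridline x = 0; it crosses the y-axis at the gridline y = 0.
Finally, these observations pin down the coefficients.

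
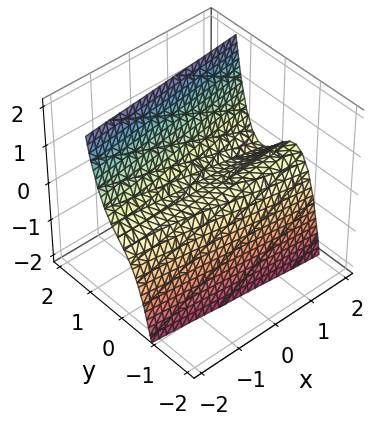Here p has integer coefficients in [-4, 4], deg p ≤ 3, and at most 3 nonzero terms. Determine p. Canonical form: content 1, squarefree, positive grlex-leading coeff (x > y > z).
(a) deg p = 3. A generic line meets the surface in up to 3 points.
(b) From the axis intercepts and sections: one y-axis crossing is at y = 0; every point of the x-axis in the box is on the surface.
(c) Assembling these constraints gives the stated polynomial.

3*y^3 - x*y - 2*z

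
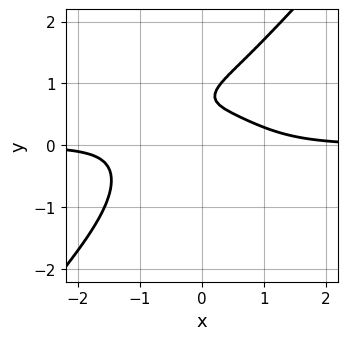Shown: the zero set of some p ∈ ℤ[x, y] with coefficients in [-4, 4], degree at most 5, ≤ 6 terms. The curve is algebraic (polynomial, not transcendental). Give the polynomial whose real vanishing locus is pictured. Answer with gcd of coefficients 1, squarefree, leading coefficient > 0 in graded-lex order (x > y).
(a) Degree: the shape is more complex than any degree-3 curve, so deg p = 4.
(b) Observable constraints: it misses every integer gridline on the y-axis; no x-intercept at any integer in the box.
(c) The integer polynomial consistent with all of this is the stated p.

3*x^3*y - 2*y^4 + 3*x*y^2 + 3*y - 2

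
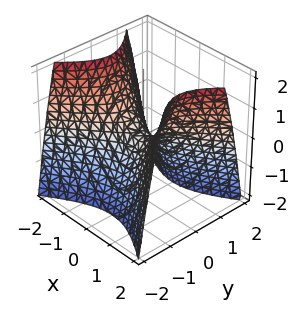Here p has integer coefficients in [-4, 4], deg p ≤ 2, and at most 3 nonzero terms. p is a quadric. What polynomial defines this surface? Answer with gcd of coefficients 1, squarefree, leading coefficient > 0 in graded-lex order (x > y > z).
(a) Degree: a saddle surface; a quadric, so deg p = 2.
(b) Symmetries: the y ↦ −y reflection is a symmetry, so y appears only in even powers; the x ↦ −x reflection is a symmetry, so x appears only in even powers.
(c) Reading off the gridlines: it crosses the x-axis at the gridline x = 0; it crosses the z-axis at the gridline z = 0; one y-axis crossing is at y = 0.
(d) The integer polynomial consistent with all of this is the stated p.

2*x^2 - 3*y^2 - 2*z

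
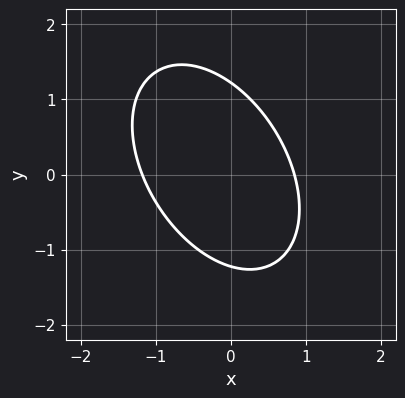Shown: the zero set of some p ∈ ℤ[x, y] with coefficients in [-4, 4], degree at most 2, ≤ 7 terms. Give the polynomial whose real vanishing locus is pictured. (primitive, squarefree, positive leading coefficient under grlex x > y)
3*x^2 + 2*x*y + 2*y^2 + x - 3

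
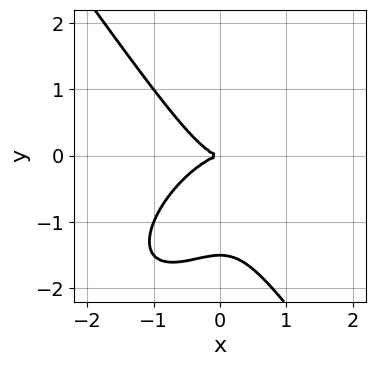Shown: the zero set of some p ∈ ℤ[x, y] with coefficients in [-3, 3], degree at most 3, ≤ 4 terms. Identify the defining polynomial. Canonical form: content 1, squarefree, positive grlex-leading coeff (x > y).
3*x^3 - 2*x^2*y + 2*y^3 + 3*y^2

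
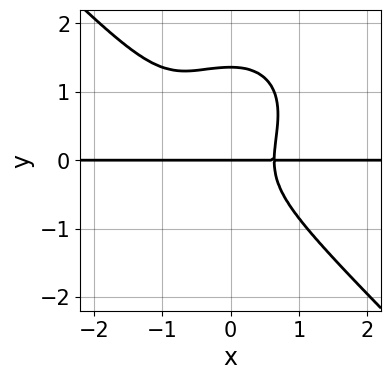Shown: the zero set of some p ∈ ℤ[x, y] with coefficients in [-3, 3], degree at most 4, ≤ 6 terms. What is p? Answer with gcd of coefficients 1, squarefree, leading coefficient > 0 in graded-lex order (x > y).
3*x^3*y + 3*y^4 + 3*x^2*y - 3*y^3 - 2*y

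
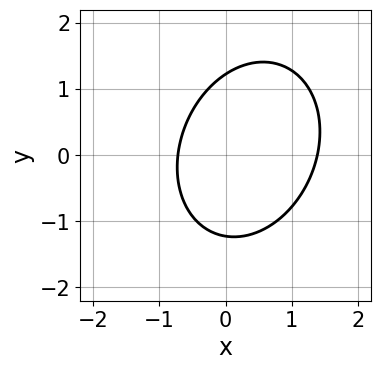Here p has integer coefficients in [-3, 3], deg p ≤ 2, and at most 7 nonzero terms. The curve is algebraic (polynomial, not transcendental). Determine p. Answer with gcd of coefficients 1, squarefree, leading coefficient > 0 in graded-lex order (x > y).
Degree: no degree-1 curve has this shape, so deg p = 2.
Putting this together gives p.

3*x^2 - x*y + 2*y^2 - 2*x - 3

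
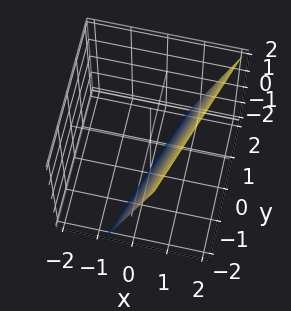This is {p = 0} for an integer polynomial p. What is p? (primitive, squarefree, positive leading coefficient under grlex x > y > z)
deg p = 1. The surface is flat (a plane).
From the axis intercepts and sections: it meets the y-axis at y = -2 (among the integer gridlines); it crosses the z-axis at the gridline z = -2.
Assembling these constraints gives the stated polynomial.

3*x - y - z - 2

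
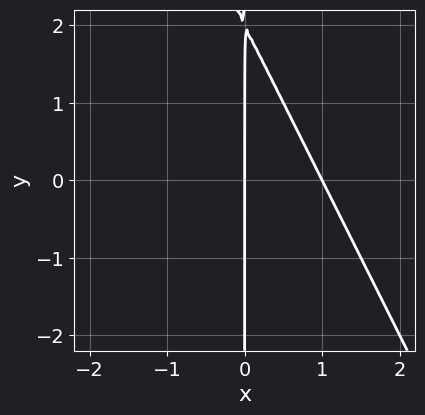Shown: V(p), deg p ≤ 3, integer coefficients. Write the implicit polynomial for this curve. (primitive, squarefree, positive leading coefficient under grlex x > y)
2*x^2 + x*y - 2*x

(a) The degree is 2 — the shape is more complex than any degree-1 curve.
(b) Reading off the gridlines: among the integer gridlines, it crosses the x-axis at x ∈ {0, 1}; the visible y-axis segment lies entirely on the curve.
(c) Fitting integer coefficients to these (and the overall shape) gives p.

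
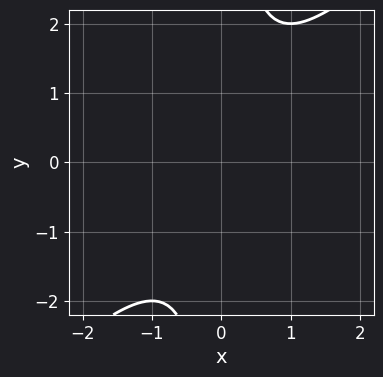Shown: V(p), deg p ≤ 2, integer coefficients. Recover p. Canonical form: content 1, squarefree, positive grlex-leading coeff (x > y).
x^2 - x*y + 1

(a) deg p = 2. A generic line meets the curve in up to 2 points.
(b) From the axis intercepts and sections: no y-intercept at any integer in the box; it misses every integer gridline on the x-axis.
(c) Solving for integer coefficients yields p as stated.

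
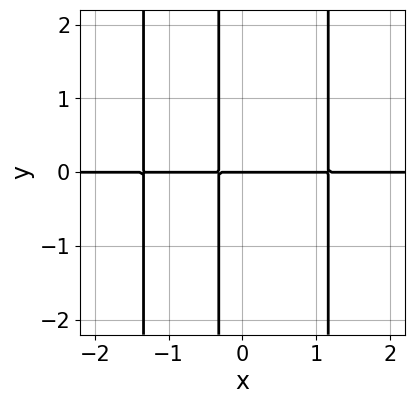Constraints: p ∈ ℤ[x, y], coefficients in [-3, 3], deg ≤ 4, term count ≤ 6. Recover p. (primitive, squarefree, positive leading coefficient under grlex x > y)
(a) Degree: no degree-3 curve has this shape, so deg p = 4.
(b) Against the integer gridlines: one y-axis crossing is at y = 0; every point of the x-axis in the box is on the curve.
(c) Fitting integer coefficients to these (and the overall shape) gives p.

2*x^3*y + x^2*y - 3*x*y - y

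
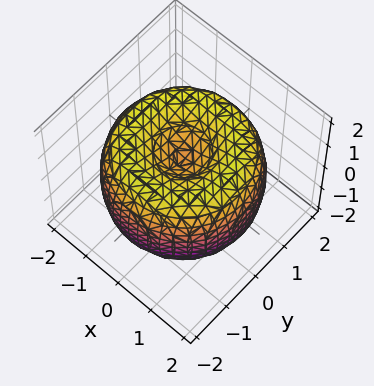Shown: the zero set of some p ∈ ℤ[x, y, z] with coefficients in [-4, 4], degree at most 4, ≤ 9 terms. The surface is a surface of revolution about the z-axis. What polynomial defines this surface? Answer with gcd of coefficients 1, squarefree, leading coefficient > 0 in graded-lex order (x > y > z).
x^4 + 2*x^2*y^2 + y^4 - 3*x^2 - 3*y^2 + 2*z^2 - 1

1. Degree: no degree-3 surface has this shape, so deg p = 4.
2. By symmetry, the z-axis is an axis of rotation, so x and y enter only as x² + y².
3. Observable constraints: a circular section at z = 0 has radius between 1 and 2.
4. Together with the visible shape, these determine p as stated.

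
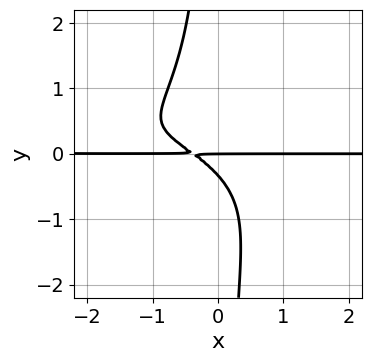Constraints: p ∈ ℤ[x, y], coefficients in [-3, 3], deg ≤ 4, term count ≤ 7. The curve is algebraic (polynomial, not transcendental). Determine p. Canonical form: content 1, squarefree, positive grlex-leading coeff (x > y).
(a) deg p = 4.
(b) Reading off the gridlines: the visible x-axis segment lies entirely on the curve; it meets the y-axis at y = 0 (among the integer gridlines).
(c) Matching integer coefficients to the picture gives p.

3*x*y^3 + x^2*y + 3*x*y + 3*y^2 + y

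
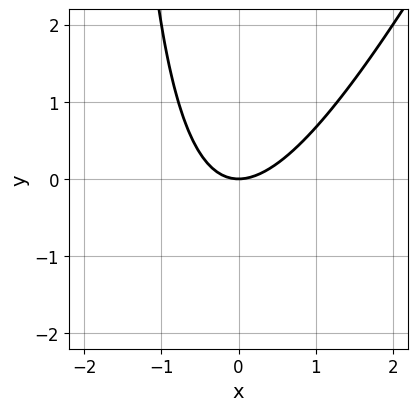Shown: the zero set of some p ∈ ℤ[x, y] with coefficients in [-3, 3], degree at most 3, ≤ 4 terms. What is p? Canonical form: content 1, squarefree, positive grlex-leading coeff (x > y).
2*x^2 - x*y - 2*y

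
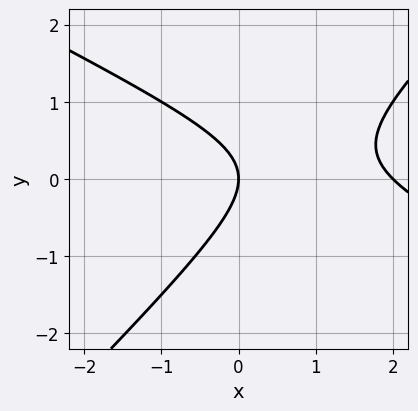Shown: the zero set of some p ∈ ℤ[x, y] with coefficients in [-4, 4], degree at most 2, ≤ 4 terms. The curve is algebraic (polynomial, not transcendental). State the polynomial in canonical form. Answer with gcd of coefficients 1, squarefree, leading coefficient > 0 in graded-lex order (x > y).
Degree: the shape is more complex than any degree-1 curve, so deg p = 2.
Against the integer gridlines: it crosses the y-axis at the gridline y = 0; among the integer gridlines, it crosses the x-axis at x ∈ {0, 2}.
Matching integer coefficients to the picture gives p.

x^2 + x*y - 2*y^2 - 2*x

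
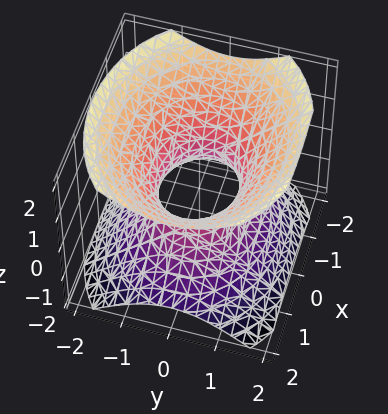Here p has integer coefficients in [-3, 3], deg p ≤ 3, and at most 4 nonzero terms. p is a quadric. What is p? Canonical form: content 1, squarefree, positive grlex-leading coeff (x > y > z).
First, the degree is 2 — one connected sheet with a waist; a quadric.
Then, symmetries: it's symmetric under x → −x, forcing even powers of x; the y ↦ −y reflection is a symmetry, so y appears only in even powers; the z ↦ −z reflection is a symmetry, so z appears only in even powers.
Next, against the integer gridlines: it misses every integer gridline on the z-axis; the x-axis gridline crossings are at x ∈ {-1, 1}.
Finally, putting this together gives p.

2*x^2 + 3*y^2 - 3*z^2 - 2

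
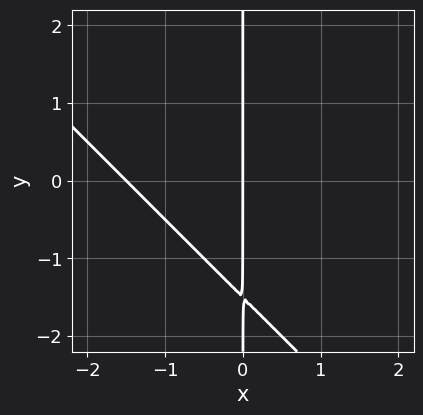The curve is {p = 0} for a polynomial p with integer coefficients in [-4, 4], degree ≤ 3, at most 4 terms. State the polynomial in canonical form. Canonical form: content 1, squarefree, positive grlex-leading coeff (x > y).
Degree: a generic line meets the curve in up to 2 points, so deg p = 2.
Checking where it meets the axes: one x-axis crossing is at x = 0; the visible y-axis segment lies entirely on the curve.
Assembling these constraints gives the stated polynomial.

2*x^2 + 2*x*y + 3*x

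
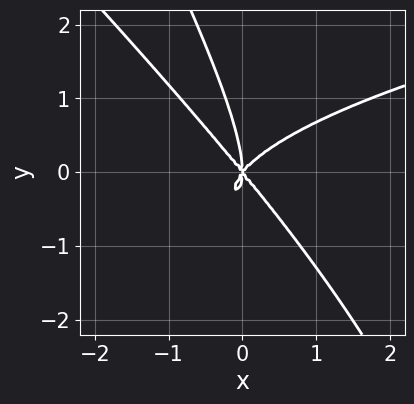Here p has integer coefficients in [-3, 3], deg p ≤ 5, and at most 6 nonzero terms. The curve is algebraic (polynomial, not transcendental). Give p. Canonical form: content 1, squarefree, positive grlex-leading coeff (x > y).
(a) Degree: the shape is more complex than any degree-3 curve, so deg p = 4.
(b) Reading off the gridlines: it crosses the y-axis at the gridline y = 0; it crosses the x-axis at the gridline x = 0.
(c) Matching integer coefficients to the picture gives p.

2*x^2*y^2 + 3*x*y^3 + y^4 - 3*x^3 + 2*x*y^2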